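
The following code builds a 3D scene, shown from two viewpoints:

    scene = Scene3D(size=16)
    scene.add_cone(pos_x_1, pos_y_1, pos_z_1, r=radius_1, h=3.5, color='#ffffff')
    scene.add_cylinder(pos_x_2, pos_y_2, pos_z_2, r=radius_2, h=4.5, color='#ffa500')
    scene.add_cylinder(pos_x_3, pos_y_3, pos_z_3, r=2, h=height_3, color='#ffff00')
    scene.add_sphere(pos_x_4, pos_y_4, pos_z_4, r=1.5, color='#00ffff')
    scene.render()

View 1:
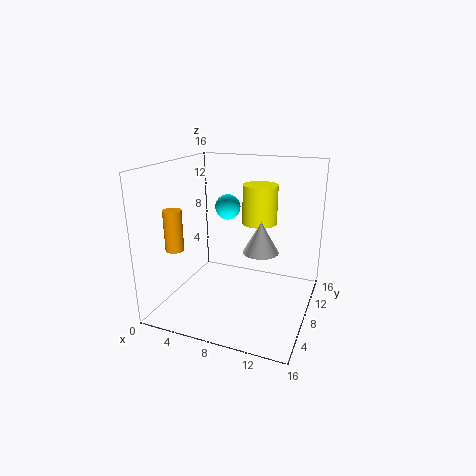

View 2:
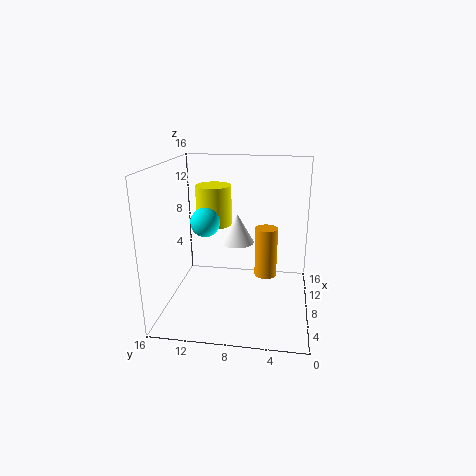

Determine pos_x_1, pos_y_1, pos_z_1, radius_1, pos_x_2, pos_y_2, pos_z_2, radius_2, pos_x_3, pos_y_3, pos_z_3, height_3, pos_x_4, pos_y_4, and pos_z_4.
pos_x_1 = 10.5, pos_y_1 = 8.5, pos_z_1 = 6.5, radius_1 = 2, pos_x_2 = 2, pos_y_2 = 4.5, pos_z_2 = 7, radius_2 = 1, pos_x_3 = 9.5, pos_y_3 = 11, pos_z_3 = 9, height_3 = 4.5, pos_x_4 = 5.5, pos_y_4 = 11, pos_z_4 = 10.5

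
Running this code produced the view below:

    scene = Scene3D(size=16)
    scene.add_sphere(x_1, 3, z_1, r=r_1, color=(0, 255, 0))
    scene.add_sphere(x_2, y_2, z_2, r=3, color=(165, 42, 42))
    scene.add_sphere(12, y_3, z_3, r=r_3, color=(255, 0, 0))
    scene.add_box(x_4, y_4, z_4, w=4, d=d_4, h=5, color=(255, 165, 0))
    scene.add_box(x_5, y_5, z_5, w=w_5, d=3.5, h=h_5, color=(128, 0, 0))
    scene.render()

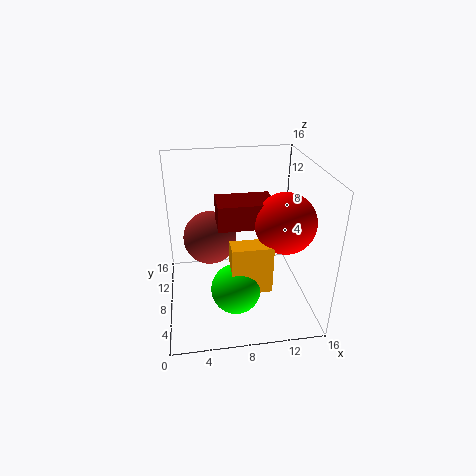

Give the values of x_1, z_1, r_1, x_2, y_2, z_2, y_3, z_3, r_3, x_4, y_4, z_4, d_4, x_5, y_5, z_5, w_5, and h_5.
x_1 = 7
z_1 = 5
r_1 = 2.5
x_2 = 5
y_2 = 9.5
z_2 = 7.5
y_3 = 4
z_3 = 11.5
r_3 = 3
x_4 = 6.5
y_4 = 2
z_4 = 5
d_4 = 2
x_5 = 5.5
y_5 = 4
z_5 = 11
w_5 = 5.5
h_5 = 2.5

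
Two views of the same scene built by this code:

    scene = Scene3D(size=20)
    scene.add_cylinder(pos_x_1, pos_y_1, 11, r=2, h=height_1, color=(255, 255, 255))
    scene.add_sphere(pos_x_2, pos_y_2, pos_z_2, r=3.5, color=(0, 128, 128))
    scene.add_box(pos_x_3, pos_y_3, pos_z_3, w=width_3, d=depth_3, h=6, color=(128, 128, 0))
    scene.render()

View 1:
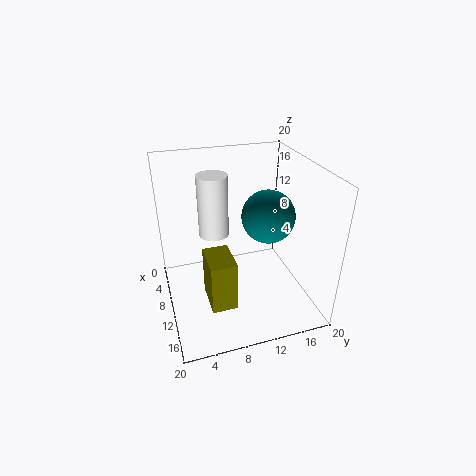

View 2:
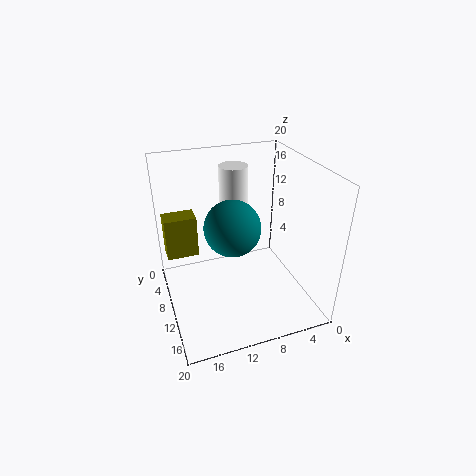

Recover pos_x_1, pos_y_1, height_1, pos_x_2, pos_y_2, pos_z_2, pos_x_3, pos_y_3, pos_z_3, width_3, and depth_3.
pos_x_1 = 9.5, pos_y_1 = 6.75, height_1 = 8.25, pos_x_2 = 12, pos_y_2 = 13.5, pos_z_2 = 13.75, pos_x_3 = 15, pos_y_3 = 4, pos_z_3 = 6.5, width_3 = 4.5, depth_3 = 3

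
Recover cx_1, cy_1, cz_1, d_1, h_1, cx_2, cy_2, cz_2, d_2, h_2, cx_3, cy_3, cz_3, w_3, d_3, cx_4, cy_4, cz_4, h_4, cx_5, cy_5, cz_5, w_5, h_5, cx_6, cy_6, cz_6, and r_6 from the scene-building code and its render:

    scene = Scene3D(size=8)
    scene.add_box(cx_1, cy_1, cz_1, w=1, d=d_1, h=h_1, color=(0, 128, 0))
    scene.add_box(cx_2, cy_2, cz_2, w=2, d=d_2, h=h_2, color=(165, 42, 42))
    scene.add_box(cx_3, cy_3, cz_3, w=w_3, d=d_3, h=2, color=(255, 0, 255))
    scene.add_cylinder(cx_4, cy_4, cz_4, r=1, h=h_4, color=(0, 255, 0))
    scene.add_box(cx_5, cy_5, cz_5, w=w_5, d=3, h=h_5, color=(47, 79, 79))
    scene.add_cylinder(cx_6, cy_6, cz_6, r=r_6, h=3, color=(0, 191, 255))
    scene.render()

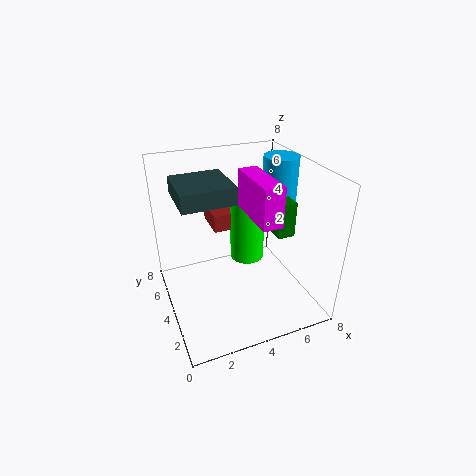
cx_1 = 6, cy_1 = 3, cz_1 = 4, d_1 = 2, h_1 = 2, cx_2 = 3, cy_2 = 5, cz_2 = 4, d_2 = 2, h_2 = 1, cx_3 = 4, cy_3 = 1, cz_3 = 6, w_3 = 1, d_3 = 3, cx_4 = 5, cy_4 = 5, cz_4 = 2, h_4 = 4, cx_5 = 1, cy_5 = 4, cz_5 = 6, w_5 = 3, h_5 = 1, cx_6 = 7, cy_6 = 5, cz_6 = 5, r_6 = 1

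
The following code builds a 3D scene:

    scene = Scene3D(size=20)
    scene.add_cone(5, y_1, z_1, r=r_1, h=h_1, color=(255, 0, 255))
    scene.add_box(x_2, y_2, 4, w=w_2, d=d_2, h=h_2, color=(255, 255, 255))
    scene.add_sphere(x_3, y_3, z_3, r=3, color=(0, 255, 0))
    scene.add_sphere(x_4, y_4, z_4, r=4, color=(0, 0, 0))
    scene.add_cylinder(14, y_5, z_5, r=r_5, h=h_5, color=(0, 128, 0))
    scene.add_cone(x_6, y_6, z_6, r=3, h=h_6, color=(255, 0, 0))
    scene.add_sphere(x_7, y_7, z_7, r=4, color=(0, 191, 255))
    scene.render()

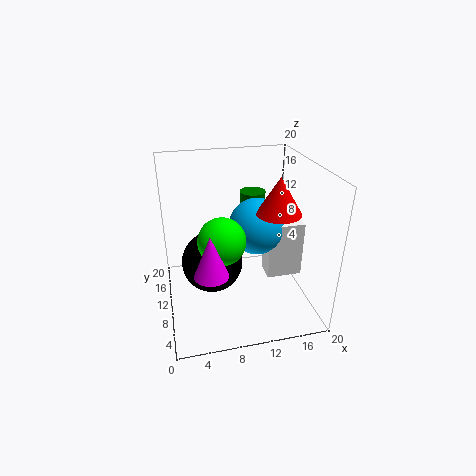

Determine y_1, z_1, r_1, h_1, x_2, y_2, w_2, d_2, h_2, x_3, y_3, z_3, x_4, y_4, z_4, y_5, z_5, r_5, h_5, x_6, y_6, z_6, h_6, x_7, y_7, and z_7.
y_1 = 2, z_1 = 10, r_1 = 2, h_1 = 5, x_2 = 14, y_2 = 8, w_2 = 5, d_2 = 3, h_2 = 8, x_3 = 7, y_3 = 6, z_3 = 12, x_4 = 6, y_4 = 8, z_4 = 8, y_5 = 17, z_5 = 11, r_5 = 2, h_5 = 3, x_6 = 15, y_6 = 8, z_6 = 14, h_6 = 5, x_7 = 13, y_7 = 11, z_7 = 11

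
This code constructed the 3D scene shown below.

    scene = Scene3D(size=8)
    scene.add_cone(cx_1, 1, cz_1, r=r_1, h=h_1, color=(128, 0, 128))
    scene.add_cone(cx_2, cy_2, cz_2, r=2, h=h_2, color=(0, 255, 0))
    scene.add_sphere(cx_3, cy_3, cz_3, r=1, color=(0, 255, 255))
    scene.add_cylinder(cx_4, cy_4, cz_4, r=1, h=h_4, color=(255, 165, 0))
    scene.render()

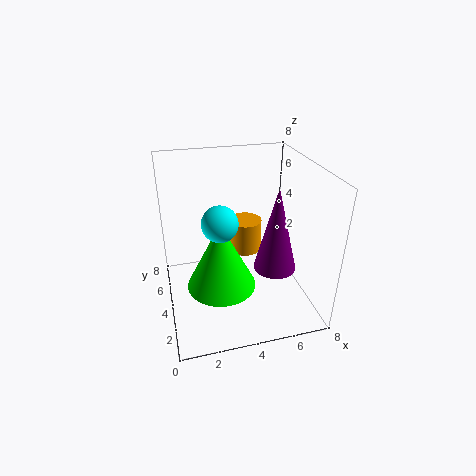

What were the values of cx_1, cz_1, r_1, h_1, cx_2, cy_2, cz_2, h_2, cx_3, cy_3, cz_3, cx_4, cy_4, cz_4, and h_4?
cx_1 = 5; cz_1 = 4; r_1 = 1; h_1 = 4; cx_2 = 3; cy_2 = 4; cz_2 = 1; h_2 = 4; cx_3 = 3; cy_3 = 4; cz_3 = 5; cx_4 = 5; cy_4 = 6; cz_4 = 2; h_4 = 2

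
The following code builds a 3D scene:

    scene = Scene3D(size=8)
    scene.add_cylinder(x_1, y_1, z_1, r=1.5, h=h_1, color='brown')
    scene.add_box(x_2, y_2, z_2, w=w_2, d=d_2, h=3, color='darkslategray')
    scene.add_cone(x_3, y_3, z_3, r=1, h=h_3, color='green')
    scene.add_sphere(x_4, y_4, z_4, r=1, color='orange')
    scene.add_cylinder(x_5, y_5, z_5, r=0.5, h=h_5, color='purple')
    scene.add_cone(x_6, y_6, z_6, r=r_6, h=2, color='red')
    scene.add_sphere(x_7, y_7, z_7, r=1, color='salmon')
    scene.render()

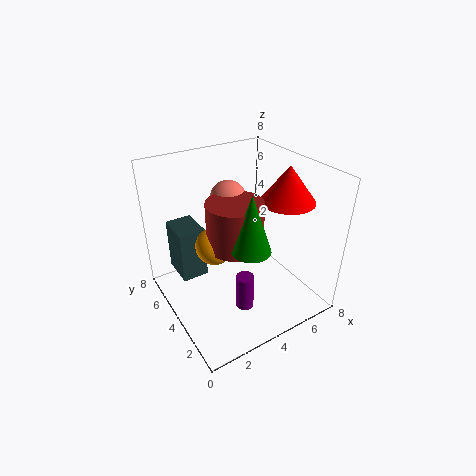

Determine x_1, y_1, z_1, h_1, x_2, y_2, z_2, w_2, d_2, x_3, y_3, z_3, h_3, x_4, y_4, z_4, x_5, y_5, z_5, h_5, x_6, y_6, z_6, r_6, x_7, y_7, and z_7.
x_1 = 3.5; y_1 = 3.5; z_1 = 4; h_1 = 2.5; x_2 = 1; y_2 = 5; z_2 = 1.5; w_2 = 1.5; d_2 = 2; x_3 = 3.5; y_3 = 2; z_3 = 4.5; h_3 = 3; x_4 = 2.5; y_4 = 4; z_4 = 4; x_5 = 3.5; y_5 = 2.5; z_5 = 0.5; h_5 = 2; x_6 = 6.5; y_6 = 3; z_6 = 6; r_6 = 1.5; x_7 = 4; y_7 = 5; z_7 = 6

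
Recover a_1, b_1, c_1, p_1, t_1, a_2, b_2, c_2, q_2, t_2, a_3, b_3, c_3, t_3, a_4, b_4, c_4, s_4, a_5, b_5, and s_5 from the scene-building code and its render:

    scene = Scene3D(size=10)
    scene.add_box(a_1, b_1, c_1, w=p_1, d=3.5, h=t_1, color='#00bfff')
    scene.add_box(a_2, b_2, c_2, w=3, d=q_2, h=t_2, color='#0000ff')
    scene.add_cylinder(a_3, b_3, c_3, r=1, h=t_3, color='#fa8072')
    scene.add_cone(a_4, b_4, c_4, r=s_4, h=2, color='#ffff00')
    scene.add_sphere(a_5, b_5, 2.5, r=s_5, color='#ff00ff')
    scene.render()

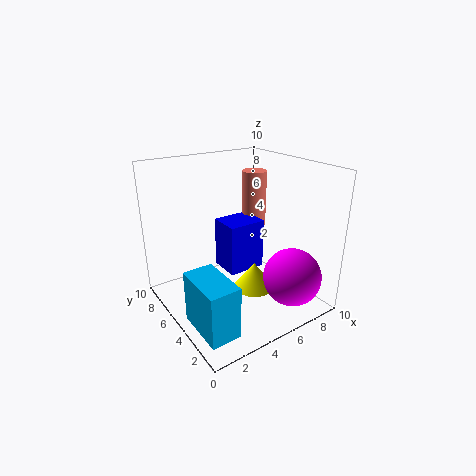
a_1 = 0.5; b_1 = 1; c_1 = 0.5; p_1 = 2; t_1 = 3.5; a_2 = 5.5; b_2 = 6.5; c_2 = 1; q_2 = 2.5; t_2 = 4; a_3 = 9; b_3 = 8.5; c_3 = 4; t_3 = 4.5; a_4 = 6.5; b_4 = 5; c_4 = 0.5; s_4 = 1.5; a_5 = 7.5; b_5 = 2; s_5 = 2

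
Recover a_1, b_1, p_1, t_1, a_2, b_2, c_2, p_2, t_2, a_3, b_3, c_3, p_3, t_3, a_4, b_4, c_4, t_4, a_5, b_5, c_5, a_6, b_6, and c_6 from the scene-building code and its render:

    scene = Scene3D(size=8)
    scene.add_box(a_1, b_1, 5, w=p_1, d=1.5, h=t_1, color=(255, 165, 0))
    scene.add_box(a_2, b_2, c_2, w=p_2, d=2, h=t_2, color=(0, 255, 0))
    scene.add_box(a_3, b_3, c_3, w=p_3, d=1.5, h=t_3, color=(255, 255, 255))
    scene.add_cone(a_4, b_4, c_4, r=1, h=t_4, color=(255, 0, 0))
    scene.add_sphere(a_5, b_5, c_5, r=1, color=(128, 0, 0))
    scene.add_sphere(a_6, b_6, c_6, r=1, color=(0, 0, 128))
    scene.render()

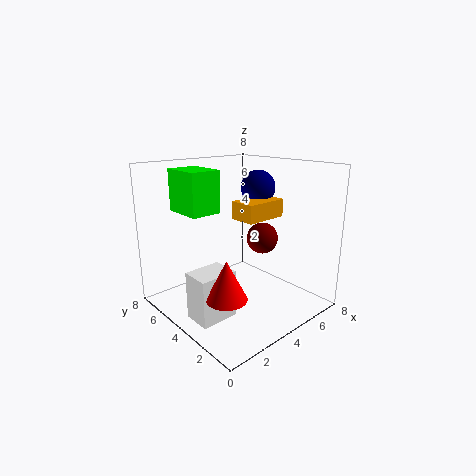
a_1 = 4
b_1 = 3
p_1 = 2.5
t_1 = 1
a_2 = 0.5
b_2 = 3
c_2 = 6
p_2 = 1.5
t_2 = 2
a_3 = 0.5
b_3 = 2.5
c_3 = 0.5
p_3 = 2
t_3 = 2.5
a_4 = 1.5
b_4 = 2
c_4 = 2
t_4 = 2
a_5 = 7
b_5 = 5
c_5 = 3
a_6 = 6
b_6 = 4.5
c_6 = 6.5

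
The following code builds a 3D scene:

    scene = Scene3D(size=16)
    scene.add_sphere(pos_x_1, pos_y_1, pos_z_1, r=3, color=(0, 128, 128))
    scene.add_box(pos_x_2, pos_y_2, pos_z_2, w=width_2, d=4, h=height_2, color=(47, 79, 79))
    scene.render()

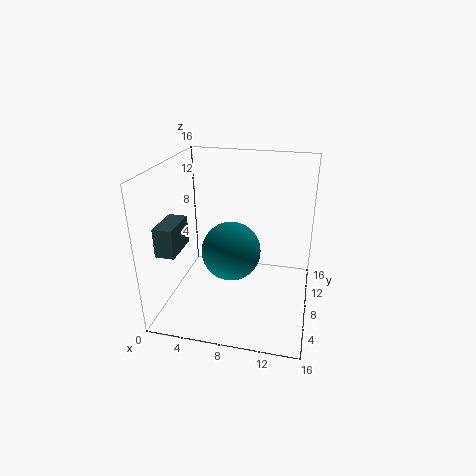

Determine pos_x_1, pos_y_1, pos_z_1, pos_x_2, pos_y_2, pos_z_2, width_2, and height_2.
pos_x_1 = 8; pos_y_1 = 5; pos_z_1 = 8; pos_x_2 = 1; pos_y_2 = 2; pos_z_2 = 8; width_2 = 2; height_2 = 3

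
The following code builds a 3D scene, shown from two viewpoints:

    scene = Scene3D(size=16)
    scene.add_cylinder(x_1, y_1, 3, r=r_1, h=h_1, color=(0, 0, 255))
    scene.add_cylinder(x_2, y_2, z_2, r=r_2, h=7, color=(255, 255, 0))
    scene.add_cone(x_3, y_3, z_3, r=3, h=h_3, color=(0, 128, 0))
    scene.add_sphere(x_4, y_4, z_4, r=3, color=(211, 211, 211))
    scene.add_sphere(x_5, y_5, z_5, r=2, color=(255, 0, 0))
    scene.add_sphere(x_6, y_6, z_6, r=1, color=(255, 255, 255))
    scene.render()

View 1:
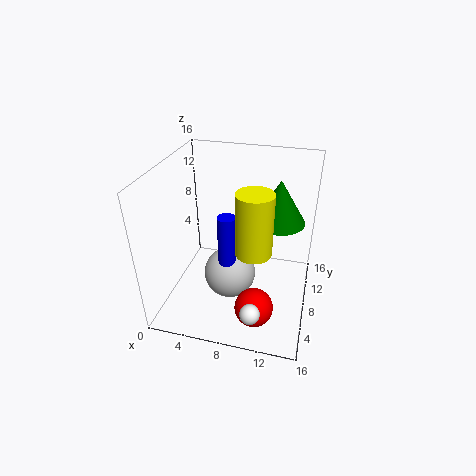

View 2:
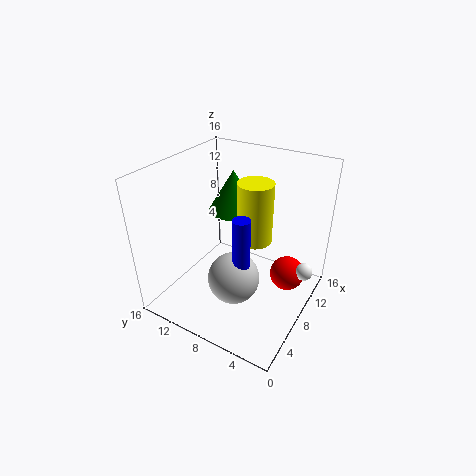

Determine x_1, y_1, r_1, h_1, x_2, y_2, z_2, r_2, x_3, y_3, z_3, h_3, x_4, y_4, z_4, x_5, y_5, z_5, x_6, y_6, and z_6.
x_1 = 7, y_1 = 7, r_1 = 1, h_1 = 8, x_2 = 10, y_2 = 7, z_2 = 7, r_2 = 2, x_3 = 12, y_3 = 11, z_3 = 9, h_3 = 5, x_4 = 7, y_4 = 8, z_4 = 3, x_5 = 11, y_5 = 3, z_5 = 3, x_6 = 11, y_6 = 1, z_6 = 4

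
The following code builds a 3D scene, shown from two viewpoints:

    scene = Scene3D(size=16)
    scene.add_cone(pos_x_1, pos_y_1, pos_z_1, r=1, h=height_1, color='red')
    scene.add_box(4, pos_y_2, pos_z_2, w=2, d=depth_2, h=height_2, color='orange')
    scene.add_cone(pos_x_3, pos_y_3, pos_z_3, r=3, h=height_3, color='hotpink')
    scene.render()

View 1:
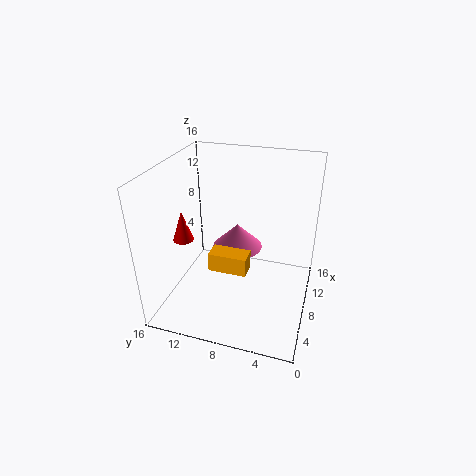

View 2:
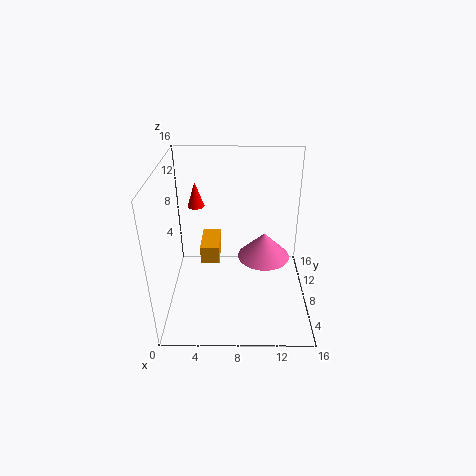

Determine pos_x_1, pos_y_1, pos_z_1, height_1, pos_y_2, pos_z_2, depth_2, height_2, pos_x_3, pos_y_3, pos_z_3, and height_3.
pos_x_1 = 3; pos_y_1 = 12; pos_z_1 = 10; height_1 = 3; pos_y_2 = 6; pos_z_2 = 6; depth_2 = 4; height_2 = 2; pos_x_3 = 11; pos_y_3 = 9; pos_z_3 = 5; height_3 = 3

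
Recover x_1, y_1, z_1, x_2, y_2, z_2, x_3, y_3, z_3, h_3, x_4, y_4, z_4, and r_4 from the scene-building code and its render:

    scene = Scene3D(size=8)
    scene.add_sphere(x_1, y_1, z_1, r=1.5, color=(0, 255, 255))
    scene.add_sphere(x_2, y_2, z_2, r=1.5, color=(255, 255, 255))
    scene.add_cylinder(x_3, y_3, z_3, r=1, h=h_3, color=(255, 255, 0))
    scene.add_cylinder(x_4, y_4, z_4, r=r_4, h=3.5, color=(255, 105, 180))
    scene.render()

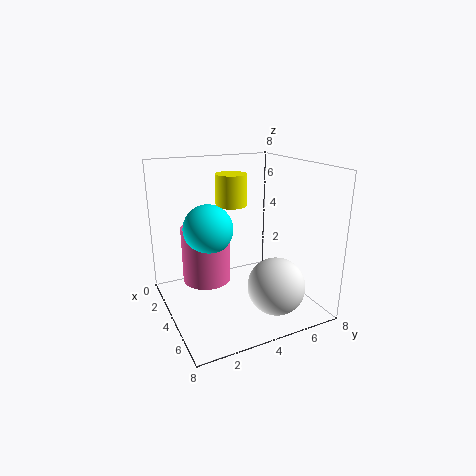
x_1 = 2, y_1 = 3, z_1 = 4, x_2 = 6.5, y_2 = 5, z_2 = 2, x_3 = 1, y_3 = 5, z_3 = 5, h_3 = 2, x_4 = 1.5, y_4 = 3, z_4 = 0.5, r_4 = 1.5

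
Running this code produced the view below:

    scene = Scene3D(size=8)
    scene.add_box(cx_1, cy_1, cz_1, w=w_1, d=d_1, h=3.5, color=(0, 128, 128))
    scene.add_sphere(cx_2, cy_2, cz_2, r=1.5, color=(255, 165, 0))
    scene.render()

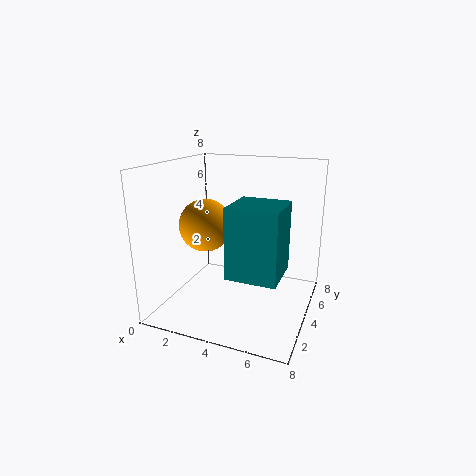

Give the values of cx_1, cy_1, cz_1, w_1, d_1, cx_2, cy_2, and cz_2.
cx_1 = 4.5; cy_1 = 1; cz_1 = 3; w_1 = 2.5; d_1 = 2.5; cx_2 = 2; cy_2 = 4; cz_2 = 4.5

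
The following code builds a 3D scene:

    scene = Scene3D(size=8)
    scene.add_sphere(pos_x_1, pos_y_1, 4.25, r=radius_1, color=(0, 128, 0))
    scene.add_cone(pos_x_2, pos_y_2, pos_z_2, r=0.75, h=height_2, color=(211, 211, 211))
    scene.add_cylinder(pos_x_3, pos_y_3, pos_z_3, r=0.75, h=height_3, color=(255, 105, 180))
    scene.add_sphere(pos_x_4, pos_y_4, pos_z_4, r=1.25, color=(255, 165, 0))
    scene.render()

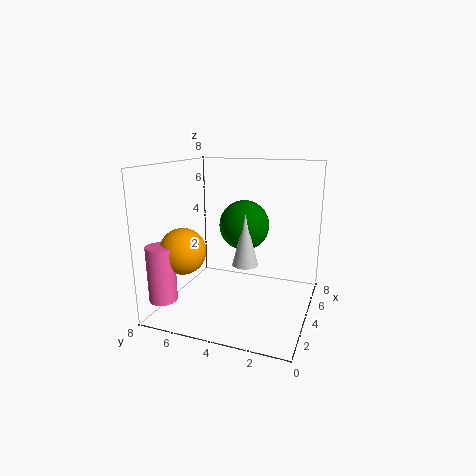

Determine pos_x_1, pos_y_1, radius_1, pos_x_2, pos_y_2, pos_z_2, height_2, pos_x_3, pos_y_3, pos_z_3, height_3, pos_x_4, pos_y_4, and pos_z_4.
pos_x_1 = 5.75
pos_y_1 = 4.25
radius_1 = 1.5
pos_x_2 = 4.5
pos_y_2 = 3.75
pos_z_2 = 2.25
height_2 = 3
pos_x_3 = 1.25
pos_y_3 = 7.25
pos_z_3 = 1
height_3 = 3
pos_x_4 = 2.25
pos_y_4 = 6.5
pos_z_4 = 3.5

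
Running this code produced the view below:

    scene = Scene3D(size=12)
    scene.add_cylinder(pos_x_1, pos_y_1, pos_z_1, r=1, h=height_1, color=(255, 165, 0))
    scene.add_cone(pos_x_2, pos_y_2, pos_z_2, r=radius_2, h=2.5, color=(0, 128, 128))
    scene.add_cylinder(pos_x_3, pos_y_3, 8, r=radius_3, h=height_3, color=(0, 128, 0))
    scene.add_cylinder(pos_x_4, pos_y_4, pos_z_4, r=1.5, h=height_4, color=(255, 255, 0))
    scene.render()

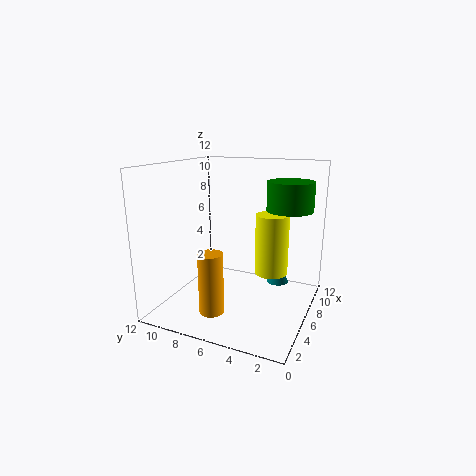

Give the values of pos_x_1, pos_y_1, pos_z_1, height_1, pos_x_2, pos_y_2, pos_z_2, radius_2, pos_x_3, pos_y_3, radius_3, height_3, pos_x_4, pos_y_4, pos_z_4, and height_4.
pos_x_1 = 3; pos_y_1 = 7; pos_z_1 = 0.5; height_1 = 5; pos_x_2 = 9.5; pos_y_2 = 3.5; pos_z_2 = 1; radius_2 = 1; pos_x_3 = 9; pos_y_3 = 2.5; radius_3 = 2; height_3 = 2.5; pos_x_4 = 9; pos_y_4 = 4; pos_z_4 = 2; height_4 = 5.5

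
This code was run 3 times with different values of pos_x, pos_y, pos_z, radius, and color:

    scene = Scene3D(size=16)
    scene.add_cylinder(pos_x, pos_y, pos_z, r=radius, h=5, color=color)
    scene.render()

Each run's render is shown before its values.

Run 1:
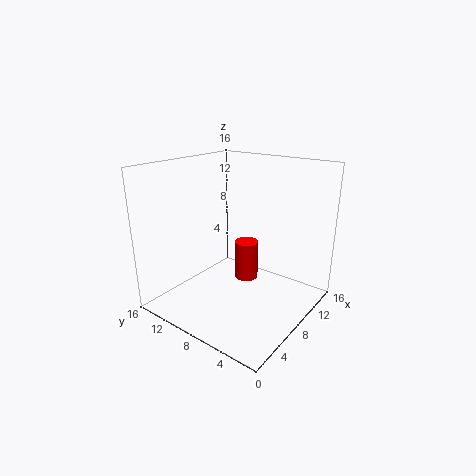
pos_x = 12.5
pos_y = 10
pos_z = 0.5
radius = 1.5
color = 'red'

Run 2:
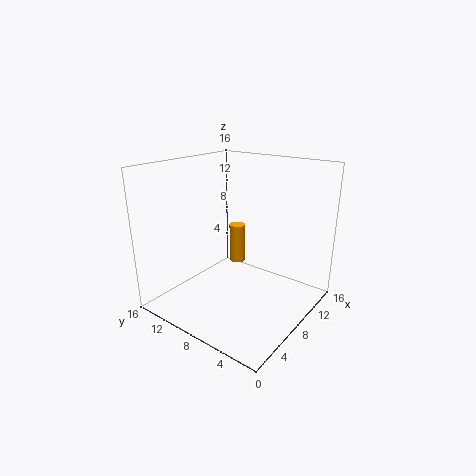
pos_x = 12.5
pos_y = 11.5
pos_z = 2.5
radius = 1
color = 'orange'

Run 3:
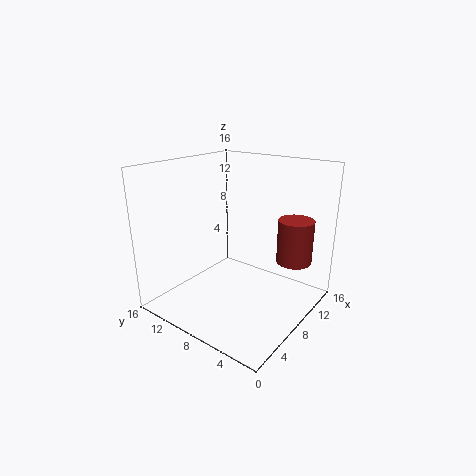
pos_x = 12
pos_y = 3
pos_z = 5
radius = 2
color = 'brown'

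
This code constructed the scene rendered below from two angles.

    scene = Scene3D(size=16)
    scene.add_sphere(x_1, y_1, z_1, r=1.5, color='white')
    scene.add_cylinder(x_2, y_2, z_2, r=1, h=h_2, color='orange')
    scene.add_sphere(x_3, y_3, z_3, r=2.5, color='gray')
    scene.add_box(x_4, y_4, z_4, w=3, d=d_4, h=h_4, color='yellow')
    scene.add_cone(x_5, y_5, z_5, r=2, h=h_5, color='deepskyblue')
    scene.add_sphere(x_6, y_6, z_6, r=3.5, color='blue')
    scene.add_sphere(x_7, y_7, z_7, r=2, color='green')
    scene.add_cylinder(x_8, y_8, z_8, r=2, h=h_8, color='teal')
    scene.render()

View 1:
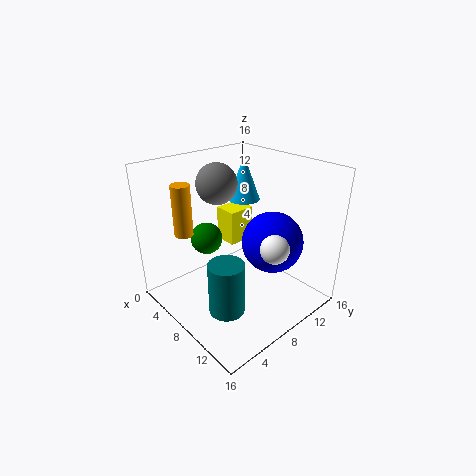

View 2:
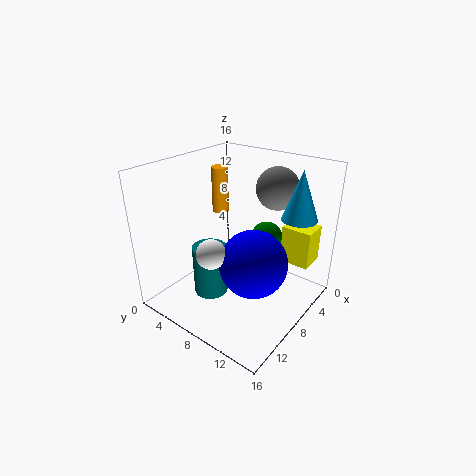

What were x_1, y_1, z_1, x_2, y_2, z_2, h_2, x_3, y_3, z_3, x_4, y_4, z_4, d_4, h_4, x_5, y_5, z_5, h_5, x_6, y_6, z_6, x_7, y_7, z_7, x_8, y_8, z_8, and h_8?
x_1 = 13; y_1 = 8.5; z_1 = 8.5; x_2 = 5; y_2 = 3; z_2 = 9; h_2 = 5.5; x_3 = 2.5; y_3 = 9.5; z_3 = 12.5; x_4 = 0.5; y_4 = 11; z_4 = 4; d_4 = 3.5; h_4 = 4.5; x_5 = 3.5; y_5 = 13; z_5 = 10; h_5 = 5.5; x_6 = 10; y_6 = 11.5; z_6 = 7; x_7 = 2; y_7 = 8; z_7 = 5.5; x_8 = 9.5; y_8 = 5; z_8 = 0.5; h_8 = 6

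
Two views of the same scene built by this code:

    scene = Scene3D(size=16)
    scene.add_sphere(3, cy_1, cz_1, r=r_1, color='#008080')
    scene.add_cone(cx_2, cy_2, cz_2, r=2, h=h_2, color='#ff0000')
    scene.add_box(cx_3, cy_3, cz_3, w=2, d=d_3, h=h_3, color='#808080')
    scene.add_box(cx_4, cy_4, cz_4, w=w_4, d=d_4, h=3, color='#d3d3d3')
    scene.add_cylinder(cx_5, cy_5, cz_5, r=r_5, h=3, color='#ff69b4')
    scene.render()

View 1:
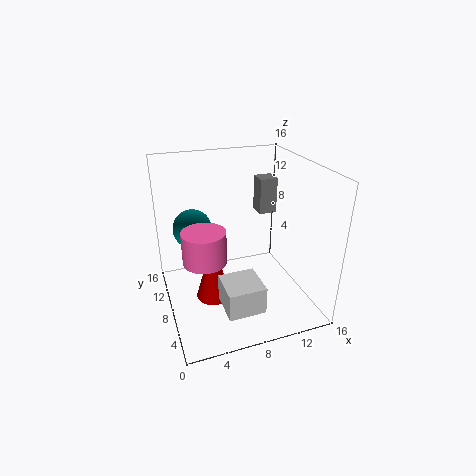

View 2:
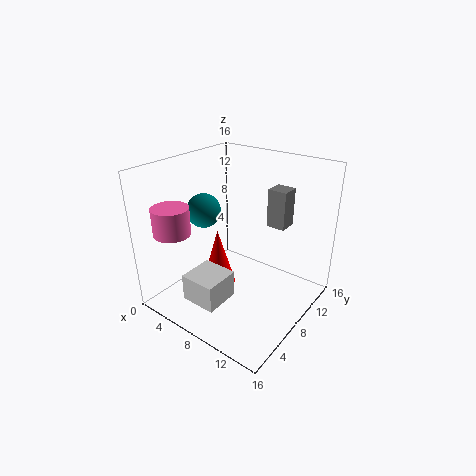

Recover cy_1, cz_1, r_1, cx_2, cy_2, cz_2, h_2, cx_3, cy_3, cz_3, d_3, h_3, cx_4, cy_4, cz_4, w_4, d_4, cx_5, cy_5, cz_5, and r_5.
cy_1 = 8, cz_1 = 10, r_1 = 2, cx_2 = 5, cy_2 = 8, cz_2 = 1, h_2 = 7, cx_3 = 11, cy_3 = 9, cz_3 = 10, d_3 = 2, h_3 = 4, cx_4 = 5, cy_4 = 2, cz_4 = 2, w_4 = 4, d_4 = 4, cx_5 = 3, cy_5 = 3, cz_5 = 9, r_5 = 2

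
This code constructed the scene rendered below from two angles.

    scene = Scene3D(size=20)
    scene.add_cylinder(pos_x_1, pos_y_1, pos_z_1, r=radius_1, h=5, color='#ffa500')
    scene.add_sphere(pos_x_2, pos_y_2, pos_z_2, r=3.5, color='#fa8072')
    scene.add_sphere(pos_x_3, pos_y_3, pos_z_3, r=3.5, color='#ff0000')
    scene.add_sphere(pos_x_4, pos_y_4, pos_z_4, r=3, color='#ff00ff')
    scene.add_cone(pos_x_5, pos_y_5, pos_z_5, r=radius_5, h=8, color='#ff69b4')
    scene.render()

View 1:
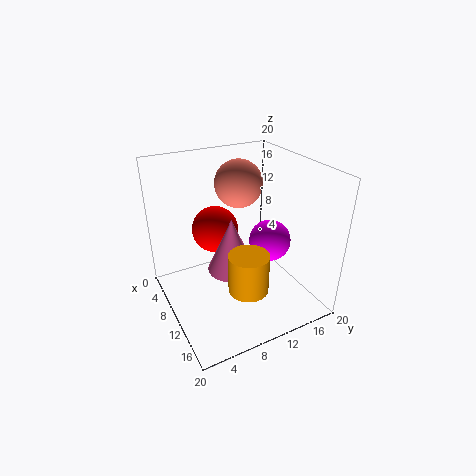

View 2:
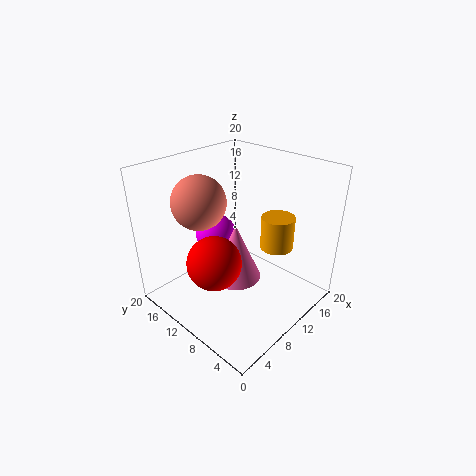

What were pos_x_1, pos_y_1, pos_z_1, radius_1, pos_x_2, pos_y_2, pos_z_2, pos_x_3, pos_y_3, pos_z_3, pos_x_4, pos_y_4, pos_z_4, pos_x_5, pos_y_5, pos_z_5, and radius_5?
pos_x_1 = 16.5, pos_y_1 = 8, pos_z_1 = 6.5, radius_1 = 2.5, pos_x_2 = 5.5, pos_y_2 = 12.5, pos_z_2 = 16, pos_x_3 = 4.5, pos_y_3 = 9, pos_z_3 = 9, pos_x_4 = 10.5, pos_y_4 = 15, pos_z_4 = 8.5, pos_x_5 = 9, pos_y_5 = 9.5, pos_z_5 = 4.5, radius_5 = 3.5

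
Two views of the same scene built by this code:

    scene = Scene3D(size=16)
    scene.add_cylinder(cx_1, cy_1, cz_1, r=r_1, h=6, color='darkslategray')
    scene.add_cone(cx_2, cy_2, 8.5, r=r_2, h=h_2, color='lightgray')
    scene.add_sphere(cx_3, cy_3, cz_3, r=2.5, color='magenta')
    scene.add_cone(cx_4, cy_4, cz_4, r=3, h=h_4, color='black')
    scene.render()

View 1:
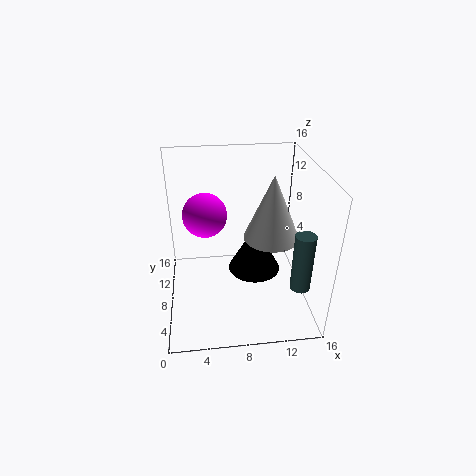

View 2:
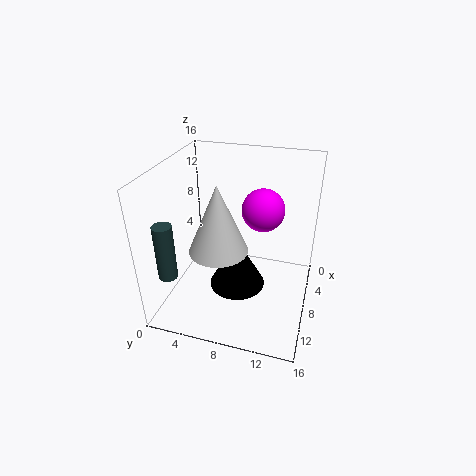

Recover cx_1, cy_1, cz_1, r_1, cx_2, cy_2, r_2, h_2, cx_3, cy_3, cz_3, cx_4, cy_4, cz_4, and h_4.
cx_1 = 13.5; cy_1 = 2; cz_1 = 5.5; r_1 = 1; cx_2 = 11.5; cy_2 = 7; r_2 = 3; h_2 = 7; cx_3 = 4.5; cy_3 = 10; cz_3 = 10; cx_4 = 10; cy_4 = 8.5; cz_4 = 3.5; h_4 = 5.5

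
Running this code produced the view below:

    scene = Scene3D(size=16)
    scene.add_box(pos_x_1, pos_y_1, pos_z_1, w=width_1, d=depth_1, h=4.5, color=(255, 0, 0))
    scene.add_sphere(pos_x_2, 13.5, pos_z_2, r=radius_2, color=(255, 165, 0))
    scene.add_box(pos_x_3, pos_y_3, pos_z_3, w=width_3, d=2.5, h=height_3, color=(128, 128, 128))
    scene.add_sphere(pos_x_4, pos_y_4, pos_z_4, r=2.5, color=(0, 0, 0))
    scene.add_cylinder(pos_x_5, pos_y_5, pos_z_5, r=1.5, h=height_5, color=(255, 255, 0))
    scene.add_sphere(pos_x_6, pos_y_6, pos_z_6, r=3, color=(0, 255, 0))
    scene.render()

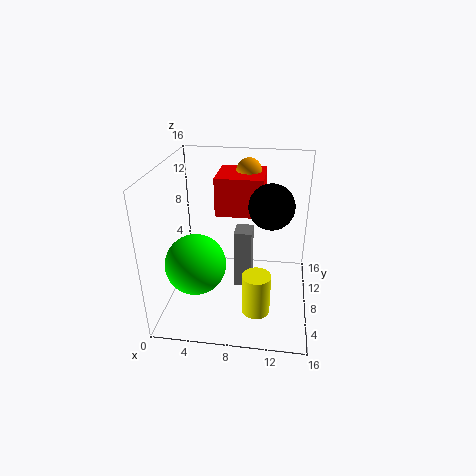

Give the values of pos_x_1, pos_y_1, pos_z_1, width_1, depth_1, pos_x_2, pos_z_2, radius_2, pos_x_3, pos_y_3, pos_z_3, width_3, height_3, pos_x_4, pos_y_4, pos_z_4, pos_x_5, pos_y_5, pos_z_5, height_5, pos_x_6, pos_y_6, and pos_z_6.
pos_x_1 = 5; pos_y_1 = 10; pos_z_1 = 9.5; width_1 = 5.5; depth_1 = 5.5; pos_x_2 = 8.5; pos_z_2 = 14; radius_2 = 1.5; pos_x_3 = 7.5; pos_y_3 = 8; pos_z_3 = 1.5; width_3 = 2; height_3 = 7; pos_x_4 = 11.5; pos_y_4 = 9; pos_z_4 = 11.5; pos_x_5 = 10.5; pos_y_5 = 4; pos_z_5 = 1.5; height_5 = 4.5; pos_x_6 = 4.5; pos_y_6 = 3; pos_z_6 = 7.5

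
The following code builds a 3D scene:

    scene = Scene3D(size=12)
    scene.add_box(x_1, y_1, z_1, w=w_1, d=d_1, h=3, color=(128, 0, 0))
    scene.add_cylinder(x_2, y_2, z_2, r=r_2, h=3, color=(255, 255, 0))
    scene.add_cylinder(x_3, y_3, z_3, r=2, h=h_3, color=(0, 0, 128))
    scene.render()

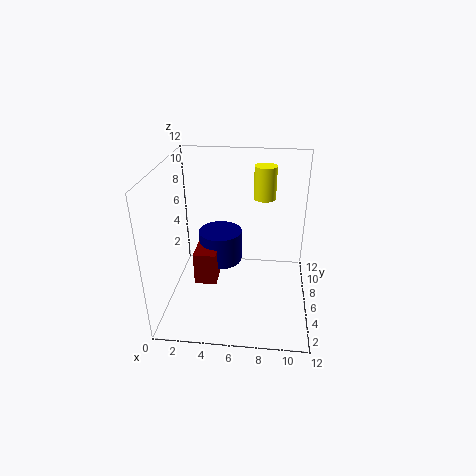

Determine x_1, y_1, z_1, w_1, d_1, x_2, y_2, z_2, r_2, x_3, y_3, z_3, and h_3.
x_1 = 2, y_1 = 6, z_1 = 1, w_1 = 2, d_1 = 3, x_2 = 8, y_2 = 10, z_2 = 8, r_2 = 1, x_3 = 4, y_3 = 9, z_3 = 2, h_3 = 3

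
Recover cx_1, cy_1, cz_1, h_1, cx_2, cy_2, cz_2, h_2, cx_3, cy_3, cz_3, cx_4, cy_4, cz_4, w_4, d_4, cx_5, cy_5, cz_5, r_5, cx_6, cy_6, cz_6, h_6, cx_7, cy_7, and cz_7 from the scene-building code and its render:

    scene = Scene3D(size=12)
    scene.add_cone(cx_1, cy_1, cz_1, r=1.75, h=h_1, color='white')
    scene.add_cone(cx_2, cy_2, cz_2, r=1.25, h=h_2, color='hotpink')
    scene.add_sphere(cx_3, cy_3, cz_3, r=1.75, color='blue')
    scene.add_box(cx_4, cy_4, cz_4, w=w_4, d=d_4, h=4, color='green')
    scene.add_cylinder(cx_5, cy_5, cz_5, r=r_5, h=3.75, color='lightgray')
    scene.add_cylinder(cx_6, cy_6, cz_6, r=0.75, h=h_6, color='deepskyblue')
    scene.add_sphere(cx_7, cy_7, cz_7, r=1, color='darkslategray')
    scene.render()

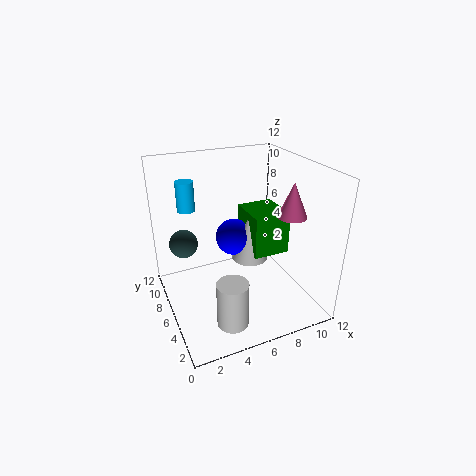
cx_1 = 8.5
cy_1 = 8.75
cz_1 = 2
h_1 = 4.75
cx_2 = 10.5
cy_2 = 5
cz_2 = 7.5
h_2 = 3
cx_3 = 7.25
cy_3 = 9.75
cz_3 = 4
cx_4 = 8.25
cy_4 = 7
cz_4 = 2.75
w_4 = 3.5
d_4 = 4
cx_5 = 4
cy_5 = 2.5
cz_5 = 0.5
r_5 = 1.25
cx_6 = 2.5
cy_6 = 8.75
cz_6 = 8
h_6 = 2.5
cx_7 = 1
cy_7 = 4.25
cz_7 = 7.5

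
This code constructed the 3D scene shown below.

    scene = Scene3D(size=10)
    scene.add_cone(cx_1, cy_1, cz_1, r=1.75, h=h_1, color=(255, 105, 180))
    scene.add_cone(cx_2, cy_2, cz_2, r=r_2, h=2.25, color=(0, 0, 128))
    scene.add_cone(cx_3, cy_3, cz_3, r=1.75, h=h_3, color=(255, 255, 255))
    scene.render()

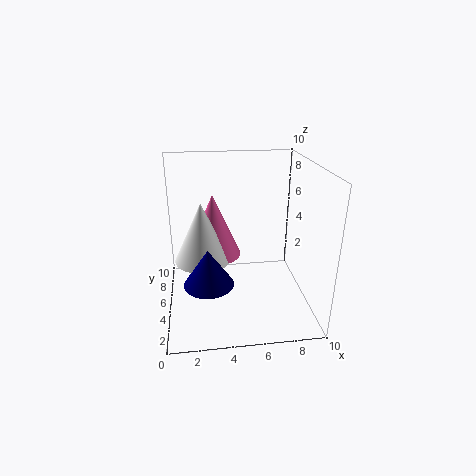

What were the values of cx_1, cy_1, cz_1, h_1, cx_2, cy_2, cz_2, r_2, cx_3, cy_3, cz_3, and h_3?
cx_1 = 3.25, cy_1 = 4, cz_1 = 4.5, h_1 = 4, cx_2 = 2.75, cy_2 = 1.5, cz_2 = 3.75, r_2 = 1.5, cx_3 = 2.5, cy_3 = 3.25, cz_3 = 4.5, h_3 = 3.75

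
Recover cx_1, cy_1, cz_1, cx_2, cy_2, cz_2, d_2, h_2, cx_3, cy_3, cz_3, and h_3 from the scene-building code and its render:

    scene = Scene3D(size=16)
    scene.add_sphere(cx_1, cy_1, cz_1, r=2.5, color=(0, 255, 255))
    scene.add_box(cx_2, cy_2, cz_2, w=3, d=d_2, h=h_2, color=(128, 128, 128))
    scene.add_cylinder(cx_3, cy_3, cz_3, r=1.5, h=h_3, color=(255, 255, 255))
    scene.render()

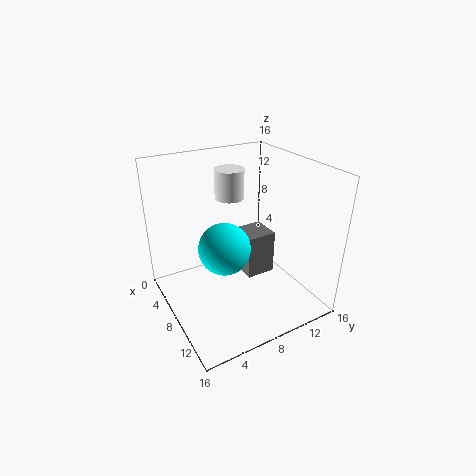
cx_1 = 11.5; cy_1 = 4.5; cz_1 = 9.5; cx_2 = 9; cy_2 = 7; cz_2 = 5.5; d_2 = 3; h_2 = 4.5; cx_3 = 8; cy_3 = 7; cz_3 = 13; h_3 = 3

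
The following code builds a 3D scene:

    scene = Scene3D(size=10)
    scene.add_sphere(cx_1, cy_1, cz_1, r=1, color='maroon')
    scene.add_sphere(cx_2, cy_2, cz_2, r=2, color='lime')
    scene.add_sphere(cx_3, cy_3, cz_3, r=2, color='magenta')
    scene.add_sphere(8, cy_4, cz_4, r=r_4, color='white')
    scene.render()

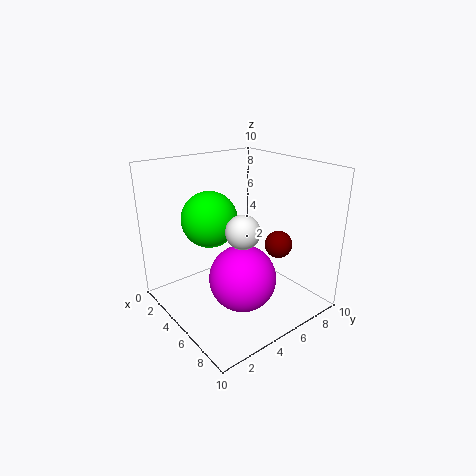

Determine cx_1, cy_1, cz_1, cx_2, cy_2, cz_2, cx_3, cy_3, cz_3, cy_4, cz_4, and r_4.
cx_1 = 6, cy_1 = 8, cz_1 = 4, cx_2 = 3, cy_2 = 4, cz_2 = 6, cx_3 = 8, cy_3 = 3, cz_3 = 4, cy_4 = 3, cz_4 = 7, r_4 = 1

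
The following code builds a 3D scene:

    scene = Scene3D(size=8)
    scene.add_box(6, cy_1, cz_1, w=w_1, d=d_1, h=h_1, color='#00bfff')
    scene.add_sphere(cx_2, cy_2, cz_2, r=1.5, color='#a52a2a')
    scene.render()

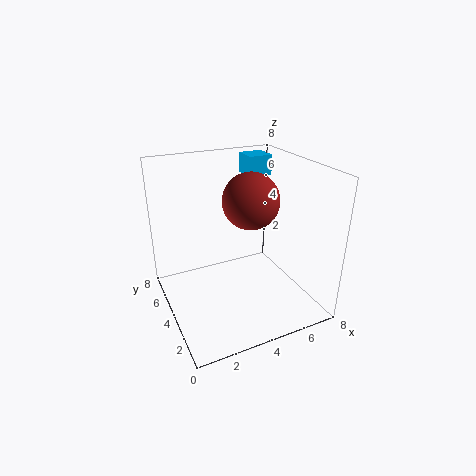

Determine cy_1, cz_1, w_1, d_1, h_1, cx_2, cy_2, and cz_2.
cy_1 = 6.5; cz_1 = 6.5; w_1 = 1.5; d_1 = 1.5; h_1 = 1.25; cx_2 = 4.5; cy_2 = 3.5; cz_2 = 6.25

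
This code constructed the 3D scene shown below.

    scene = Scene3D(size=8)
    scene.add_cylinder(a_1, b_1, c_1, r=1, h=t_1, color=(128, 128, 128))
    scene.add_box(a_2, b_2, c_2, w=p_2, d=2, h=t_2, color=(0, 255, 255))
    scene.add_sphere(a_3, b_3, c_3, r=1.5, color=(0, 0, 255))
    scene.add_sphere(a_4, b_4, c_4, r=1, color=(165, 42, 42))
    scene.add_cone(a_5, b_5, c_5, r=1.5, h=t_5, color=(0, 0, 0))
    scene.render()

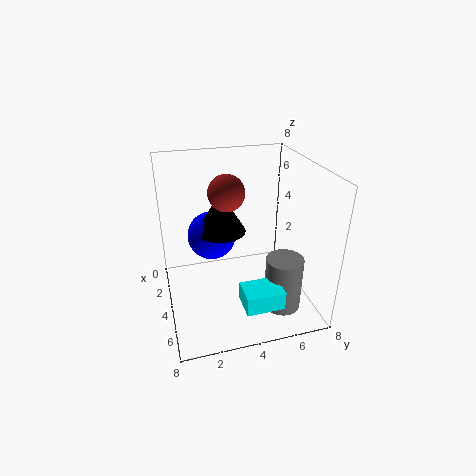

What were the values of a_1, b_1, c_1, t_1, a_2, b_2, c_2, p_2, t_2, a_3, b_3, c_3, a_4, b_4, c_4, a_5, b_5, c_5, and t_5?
a_1 = 6; b_1 = 6; c_1 = 0.5; t_1 = 3; a_2 = 6; b_2 = 3.5; c_2 = 1.5; p_2 = 1.5; t_2 = 1; a_3 = 1.5; b_3 = 3; c_3 = 3; a_4 = 3.5; b_4 = 3.5; c_4 = 6.5; a_5 = 2; b_5 = 3.5; c_5 = 3.5; t_5 = 2.5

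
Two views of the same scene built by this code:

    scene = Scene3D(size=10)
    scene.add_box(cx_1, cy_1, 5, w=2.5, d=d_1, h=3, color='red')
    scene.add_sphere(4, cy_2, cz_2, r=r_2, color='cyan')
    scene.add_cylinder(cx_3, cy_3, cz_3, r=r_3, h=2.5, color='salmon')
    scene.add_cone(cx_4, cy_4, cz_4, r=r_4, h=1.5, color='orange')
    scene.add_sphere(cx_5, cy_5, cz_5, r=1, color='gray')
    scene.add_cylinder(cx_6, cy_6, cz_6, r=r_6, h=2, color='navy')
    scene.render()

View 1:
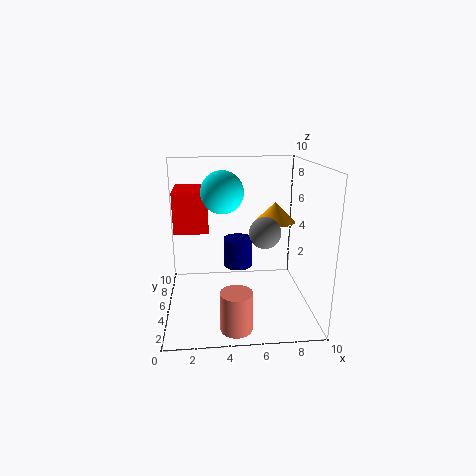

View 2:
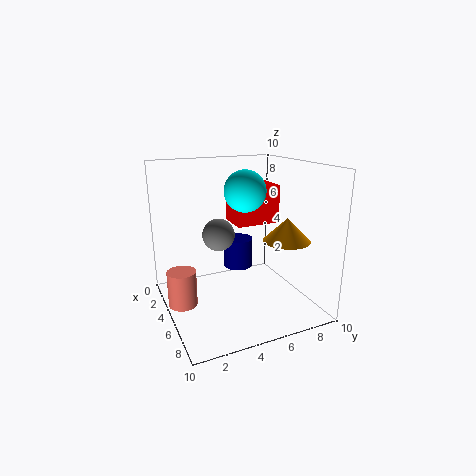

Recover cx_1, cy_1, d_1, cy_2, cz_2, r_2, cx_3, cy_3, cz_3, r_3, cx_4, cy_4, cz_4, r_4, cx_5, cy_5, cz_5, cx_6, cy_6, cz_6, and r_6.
cx_1 = 0.5, cy_1 = 6, d_1 = 3.5, cy_2 = 6, cz_2 = 8, r_2 = 1.5, cx_3 = 4.5, cy_3 = 1, cz_3 = 0.5, r_3 = 1, cx_4 = 8, cy_4 = 7, cz_4 = 5.5, r_4 = 1.5, cx_5 = 6.5, cy_5 = 3, cz_5 = 6, cx_6 = 5, cy_6 = 5, cz_6 = 3, r_6 = 1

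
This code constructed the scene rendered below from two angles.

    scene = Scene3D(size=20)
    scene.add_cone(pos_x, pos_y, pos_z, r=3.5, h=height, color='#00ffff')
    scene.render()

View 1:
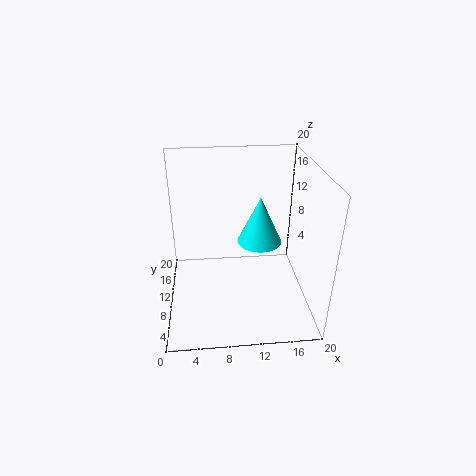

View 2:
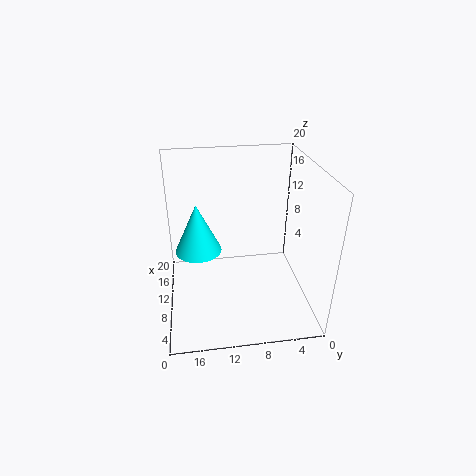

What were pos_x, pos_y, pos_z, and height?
pos_x = 14
pos_y = 15.5
pos_z = 6
height = 7.5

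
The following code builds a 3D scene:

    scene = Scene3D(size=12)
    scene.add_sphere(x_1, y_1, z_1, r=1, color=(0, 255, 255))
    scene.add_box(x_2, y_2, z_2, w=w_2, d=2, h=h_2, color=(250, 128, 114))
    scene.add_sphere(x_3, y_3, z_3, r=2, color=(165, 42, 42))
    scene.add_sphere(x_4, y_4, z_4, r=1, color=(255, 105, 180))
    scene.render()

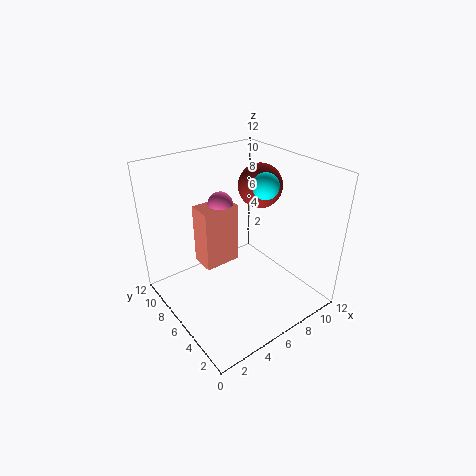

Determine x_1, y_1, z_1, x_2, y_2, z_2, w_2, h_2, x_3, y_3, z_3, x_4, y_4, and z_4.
x_1 = 7; y_1 = 4; z_1 = 11; x_2 = 3; y_2 = 6; z_2 = 4; w_2 = 3; h_2 = 5; x_3 = 10; y_3 = 8; z_3 = 9; x_4 = 5; y_4 = 7; z_4 = 9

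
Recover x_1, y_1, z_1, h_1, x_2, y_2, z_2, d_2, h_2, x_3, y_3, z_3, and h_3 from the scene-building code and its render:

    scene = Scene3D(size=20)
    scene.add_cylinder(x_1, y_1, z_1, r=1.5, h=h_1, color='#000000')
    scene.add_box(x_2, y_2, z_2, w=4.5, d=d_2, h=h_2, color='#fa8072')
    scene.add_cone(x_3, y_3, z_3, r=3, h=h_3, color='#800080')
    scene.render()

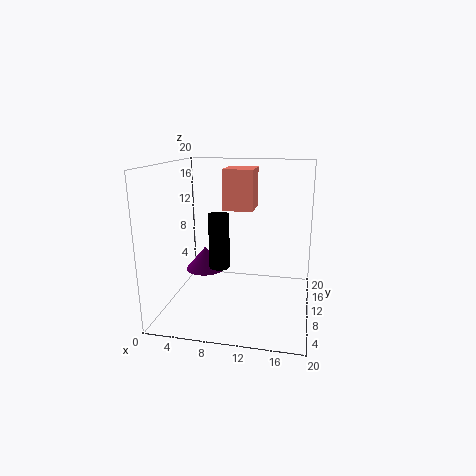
x_1 = 7, y_1 = 11, z_1 = 5, h_1 = 8, x_2 = 7, y_2 = 13, z_2 = 13, d_2 = 5, h_2 = 6, x_3 = 4, y_3 = 13.5, z_3 = 3.5, h_3 = 3.5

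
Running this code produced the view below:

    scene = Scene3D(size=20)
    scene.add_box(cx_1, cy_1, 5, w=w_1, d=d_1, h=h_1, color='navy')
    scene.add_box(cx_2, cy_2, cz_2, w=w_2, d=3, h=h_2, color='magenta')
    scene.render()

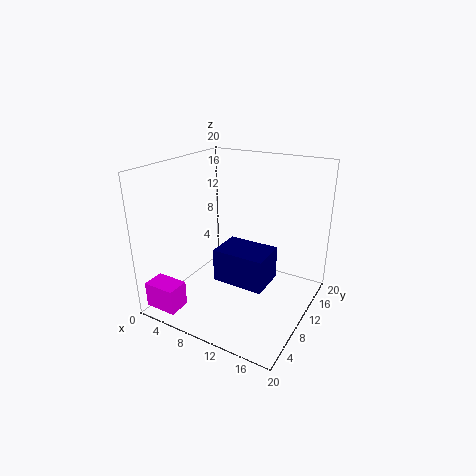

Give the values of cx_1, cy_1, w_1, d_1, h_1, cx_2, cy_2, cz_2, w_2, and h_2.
cx_1 = 8.5, cy_1 = 6, w_1 = 7, d_1 = 5, h_1 = 4.5, cx_2 = 1, cy_2 = 0.5, cz_2 = 1.5, w_2 = 4.5, h_2 = 3.5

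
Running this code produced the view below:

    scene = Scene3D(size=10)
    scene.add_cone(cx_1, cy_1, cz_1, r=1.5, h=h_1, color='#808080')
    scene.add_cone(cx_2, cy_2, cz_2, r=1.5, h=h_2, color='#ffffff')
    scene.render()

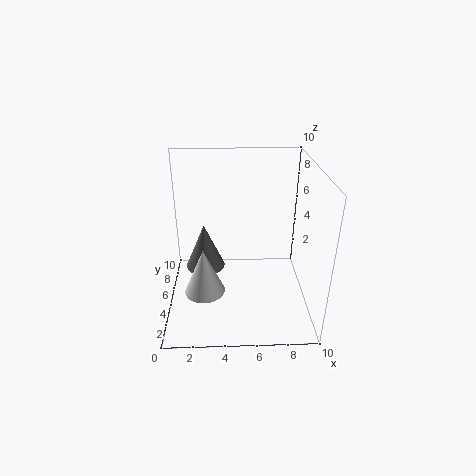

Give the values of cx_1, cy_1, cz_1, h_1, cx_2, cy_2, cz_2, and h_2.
cx_1 = 2.5
cy_1 = 7
cz_1 = 1.5
h_1 = 3.5
cx_2 = 2.5
cy_2 = 5
cz_2 = 0.5
h_2 = 3.5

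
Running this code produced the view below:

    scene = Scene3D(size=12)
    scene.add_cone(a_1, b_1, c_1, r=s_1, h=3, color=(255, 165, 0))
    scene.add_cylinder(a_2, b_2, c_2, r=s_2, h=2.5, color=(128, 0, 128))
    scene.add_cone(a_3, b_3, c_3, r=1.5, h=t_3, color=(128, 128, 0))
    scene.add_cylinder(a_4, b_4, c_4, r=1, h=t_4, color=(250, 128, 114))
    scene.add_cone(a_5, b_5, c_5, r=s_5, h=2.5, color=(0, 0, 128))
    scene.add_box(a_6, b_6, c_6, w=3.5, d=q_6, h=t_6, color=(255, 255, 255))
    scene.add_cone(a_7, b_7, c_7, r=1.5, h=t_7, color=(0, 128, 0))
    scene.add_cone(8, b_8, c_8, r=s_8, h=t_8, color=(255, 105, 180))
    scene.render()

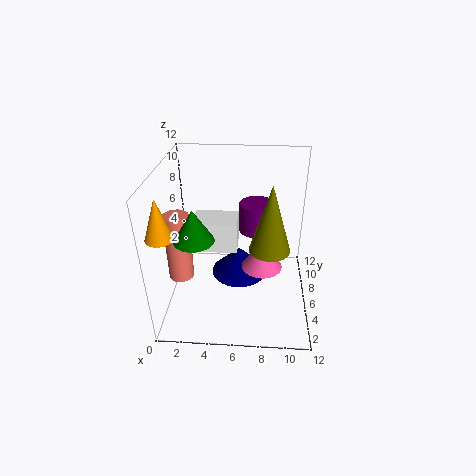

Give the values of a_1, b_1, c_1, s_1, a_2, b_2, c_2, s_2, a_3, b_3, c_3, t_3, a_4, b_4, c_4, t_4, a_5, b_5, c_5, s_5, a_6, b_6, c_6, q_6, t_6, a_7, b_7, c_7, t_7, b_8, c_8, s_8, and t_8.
a_1 = 1
b_1 = 1.5
c_1 = 8.5
s_1 = 1
a_2 = 7.5
b_2 = 7.5
c_2 = 6
s_2 = 1.5
a_3 = 8.5
b_3 = 3
c_3 = 7
t_3 = 5
a_4 = 1.5
b_4 = 4
c_4 = 3.5
t_4 = 5.5
a_5 = 6
b_5 = 7.5
c_5 = 1.5
s_5 = 2.5
a_6 = 2.5
b_6 = 4.5
c_6 = 5.5
q_6 = 2.5
t_6 = 2.5
a_7 = 3
b_7 = 3
c_7 = 7.5
t_7 = 2.5
b_8 = 3
c_8 = 5.5
s_8 = 1.5
t_8 = 2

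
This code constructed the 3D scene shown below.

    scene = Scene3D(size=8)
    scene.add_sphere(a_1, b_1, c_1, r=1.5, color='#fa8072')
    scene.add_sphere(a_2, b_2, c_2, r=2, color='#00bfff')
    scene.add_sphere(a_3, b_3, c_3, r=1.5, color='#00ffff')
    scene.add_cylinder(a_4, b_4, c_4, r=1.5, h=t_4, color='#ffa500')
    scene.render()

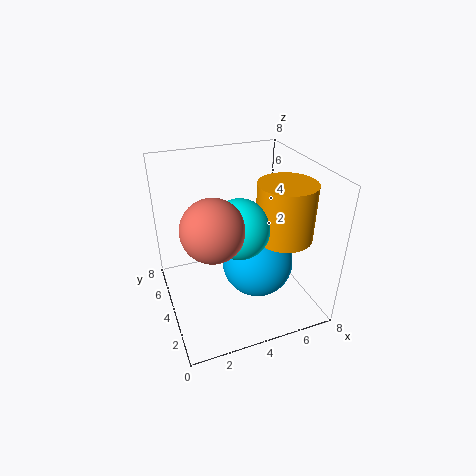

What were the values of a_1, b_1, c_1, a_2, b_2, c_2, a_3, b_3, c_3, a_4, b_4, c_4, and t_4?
a_1 = 2
b_1 = 2
c_1 = 6
a_2 = 5
b_2 = 3.5
c_2 = 2.5
a_3 = 3.5
b_3 = 2.5
c_3 = 5.5
a_4 = 6
b_4 = 2.5
c_4 = 4.5
t_4 = 3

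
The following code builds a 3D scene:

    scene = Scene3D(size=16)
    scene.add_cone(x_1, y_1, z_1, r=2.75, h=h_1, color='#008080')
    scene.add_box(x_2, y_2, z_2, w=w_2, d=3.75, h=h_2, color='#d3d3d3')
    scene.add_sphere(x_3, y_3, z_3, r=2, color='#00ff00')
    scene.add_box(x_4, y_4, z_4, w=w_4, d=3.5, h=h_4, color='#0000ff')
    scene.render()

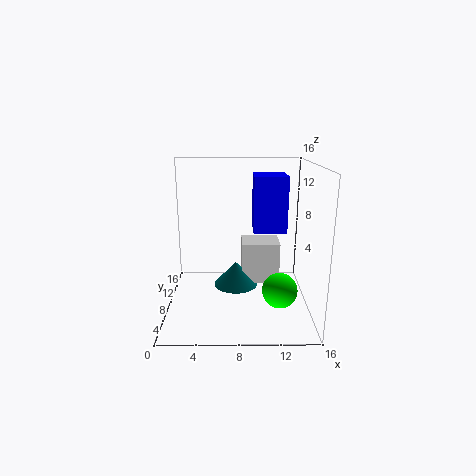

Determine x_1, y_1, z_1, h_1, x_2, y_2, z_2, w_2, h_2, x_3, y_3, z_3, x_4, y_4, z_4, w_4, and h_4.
x_1 = 7.75, y_1 = 11.75, z_1 = 0.5, h_1 = 3, x_2 = 8.5, y_2 = 11.25, z_2 = 0.75, w_2 = 4.75, h_2 = 5.25, x_3 = 12.75, y_3 = 7, z_3 = 2, x_4 = 9.5, y_4 = 4, z_4 = 9.75, w_4 = 3.25, h_4 = 5.5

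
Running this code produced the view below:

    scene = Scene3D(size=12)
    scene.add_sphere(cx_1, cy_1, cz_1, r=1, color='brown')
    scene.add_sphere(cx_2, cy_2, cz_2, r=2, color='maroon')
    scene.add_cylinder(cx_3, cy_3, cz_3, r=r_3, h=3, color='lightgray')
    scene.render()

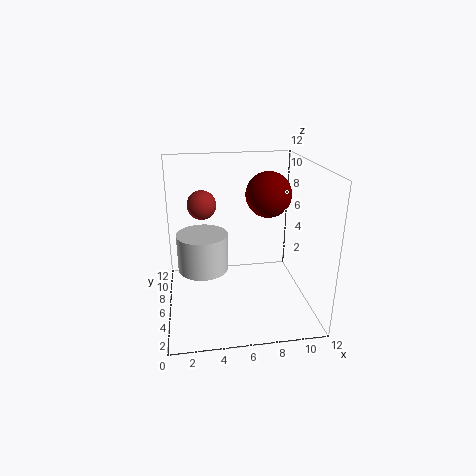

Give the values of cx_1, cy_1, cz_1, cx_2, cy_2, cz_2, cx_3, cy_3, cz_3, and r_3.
cx_1 = 3
cy_1 = 3
cz_1 = 10
cx_2 = 9
cy_2 = 8
cz_2 = 9
cx_3 = 3
cy_3 = 5
cz_3 = 4
r_3 = 2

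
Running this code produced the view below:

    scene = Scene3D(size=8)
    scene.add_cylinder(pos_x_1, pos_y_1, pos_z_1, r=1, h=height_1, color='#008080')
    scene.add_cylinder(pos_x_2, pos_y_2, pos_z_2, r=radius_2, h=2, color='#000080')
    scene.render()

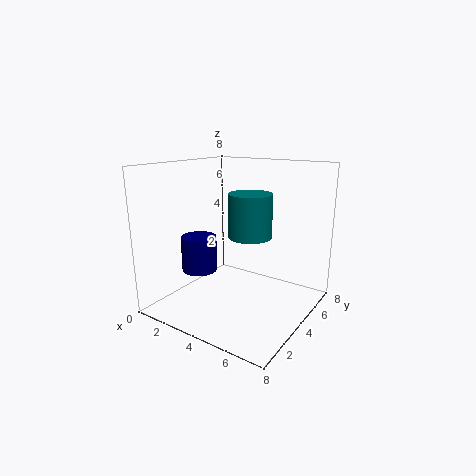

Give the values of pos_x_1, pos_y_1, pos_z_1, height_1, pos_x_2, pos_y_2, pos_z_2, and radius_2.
pos_x_1 = 6, pos_y_1 = 2, pos_z_1 = 5, height_1 = 2, pos_x_2 = 2, pos_y_2 = 3, pos_z_2 = 2, radius_2 = 1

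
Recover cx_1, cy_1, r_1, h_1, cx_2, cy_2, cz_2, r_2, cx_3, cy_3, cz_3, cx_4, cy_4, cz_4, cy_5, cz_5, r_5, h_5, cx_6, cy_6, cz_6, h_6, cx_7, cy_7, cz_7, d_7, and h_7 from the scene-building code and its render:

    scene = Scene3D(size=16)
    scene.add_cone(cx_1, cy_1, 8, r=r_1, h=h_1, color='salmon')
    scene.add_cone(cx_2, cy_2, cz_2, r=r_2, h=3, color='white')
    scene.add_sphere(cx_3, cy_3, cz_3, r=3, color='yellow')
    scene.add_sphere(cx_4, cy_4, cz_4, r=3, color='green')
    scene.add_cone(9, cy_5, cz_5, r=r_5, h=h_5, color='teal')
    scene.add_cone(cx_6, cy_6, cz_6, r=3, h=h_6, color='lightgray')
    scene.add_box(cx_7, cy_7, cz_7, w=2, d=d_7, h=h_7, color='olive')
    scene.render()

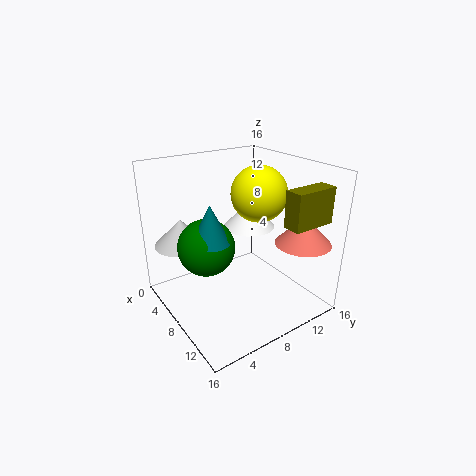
cx_1 = 13; cy_1 = 13; r_1 = 3; h_1 = 3; cx_2 = 6; cy_2 = 11; cz_2 = 8; r_2 = 3; cx_3 = 9; cy_3 = 10; cz_3 = 13; cx_4 = 8; cy_4 = 4; cz_4 = 8; cy_5 = 4; cz_5 = 9; r_5 = 2; h_5 = 4; cx_6 = 4; cy_6 = 3; cz_6 = 7; h_6 = 3; cx_7 = 12; cy_7 = 11; cz_7 = 10; d_7 = 5; h_7 = 4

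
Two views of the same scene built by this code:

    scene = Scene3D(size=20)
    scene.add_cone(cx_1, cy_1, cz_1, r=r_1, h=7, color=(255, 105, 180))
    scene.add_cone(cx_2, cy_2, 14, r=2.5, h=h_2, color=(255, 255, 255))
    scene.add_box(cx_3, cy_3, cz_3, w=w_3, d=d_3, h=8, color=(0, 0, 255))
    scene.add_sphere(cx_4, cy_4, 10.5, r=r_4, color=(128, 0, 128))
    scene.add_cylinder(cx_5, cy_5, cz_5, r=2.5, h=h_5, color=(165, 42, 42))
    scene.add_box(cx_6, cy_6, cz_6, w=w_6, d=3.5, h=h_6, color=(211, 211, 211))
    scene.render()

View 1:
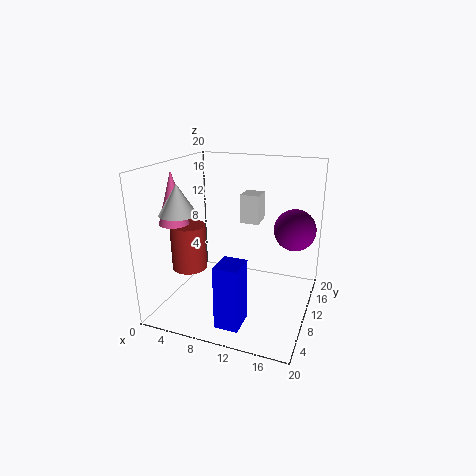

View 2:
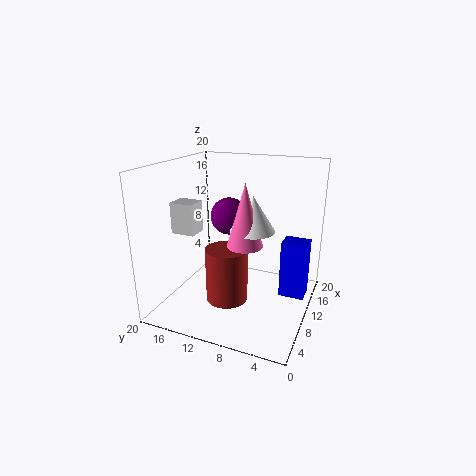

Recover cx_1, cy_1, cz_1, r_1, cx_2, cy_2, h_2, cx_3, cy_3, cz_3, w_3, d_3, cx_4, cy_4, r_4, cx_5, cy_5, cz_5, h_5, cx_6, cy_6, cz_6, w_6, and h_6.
cx_1 = 2.5
cy_1 = 6
cz_1 = 12.5
r_1 = 2
cx_2 = 3.5
cy_2 = 5.5
h_2 = 4
cx_3 = 10.5
cy_3 = 0.5
cz_3 = 2
w_3 = 3
d_3 = 3.5
cx_4 = 17
cy_4 = 14.5
r_4 = 3
cx_5 = 3
cy_5 = 8.5
cz_5 = 5
h_5 = 6.5
cx_6 = 8
cy_6 = 16
cz_6 = 10
w_6 = 3
h_6 = 4.5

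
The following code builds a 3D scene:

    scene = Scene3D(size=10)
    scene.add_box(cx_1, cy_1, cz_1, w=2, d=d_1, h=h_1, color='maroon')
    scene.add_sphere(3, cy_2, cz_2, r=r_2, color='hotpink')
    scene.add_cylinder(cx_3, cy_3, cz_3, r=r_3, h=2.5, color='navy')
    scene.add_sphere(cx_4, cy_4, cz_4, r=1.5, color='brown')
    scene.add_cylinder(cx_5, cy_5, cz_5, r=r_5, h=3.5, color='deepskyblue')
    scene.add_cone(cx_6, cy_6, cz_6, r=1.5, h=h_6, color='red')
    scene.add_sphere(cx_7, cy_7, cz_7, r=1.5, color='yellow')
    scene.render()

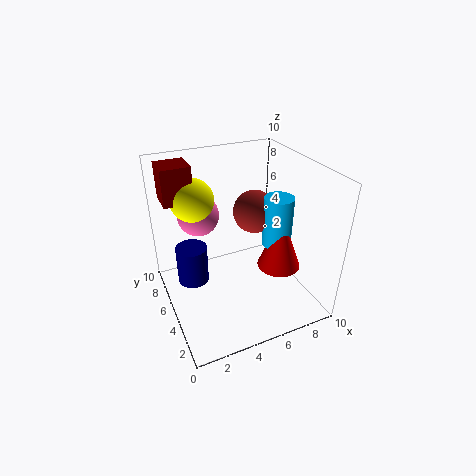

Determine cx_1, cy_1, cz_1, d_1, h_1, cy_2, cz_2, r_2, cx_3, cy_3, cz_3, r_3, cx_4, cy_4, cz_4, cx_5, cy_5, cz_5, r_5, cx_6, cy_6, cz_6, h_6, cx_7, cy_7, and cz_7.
cx_1 = 0.5; cy_1 = 6.5; cz_1 = 7.5; d_1 = 2; h_1 = 2.5; cy_2 = 7.5; cz_2 = 6; r_2 = 1.5; cx_3 = 1.5; cy_3 = 4.5; cz_3 = 3; r_3 = 1; cx_4 = 6.5; cy_4 = 5.5; cz_4 = 6.5; cx_5 = 7.5; cy_5 = 4; cz_5 = 4.5; r_5 = 1; cx_6 = 7.5; cy_6 = 3.5; cz_6 = 3; h_6 = 4; cx_7 = 2.5; cy_7 = 7; cz_7 = 7.5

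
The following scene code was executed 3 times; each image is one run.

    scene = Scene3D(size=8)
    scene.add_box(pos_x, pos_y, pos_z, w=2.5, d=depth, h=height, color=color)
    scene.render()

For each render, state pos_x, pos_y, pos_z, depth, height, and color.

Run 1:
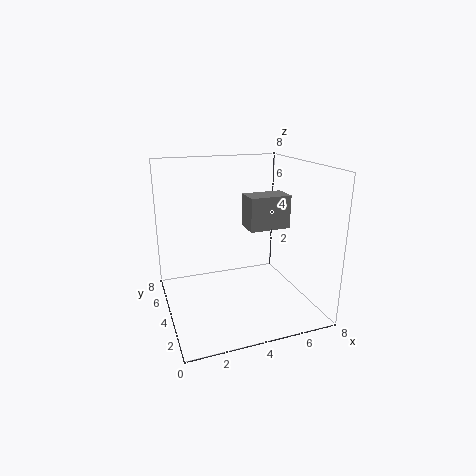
pos_x = 5; pos_y = 4.5; pos_z = 4; depth = 1.5; height = 2; color = 'gray'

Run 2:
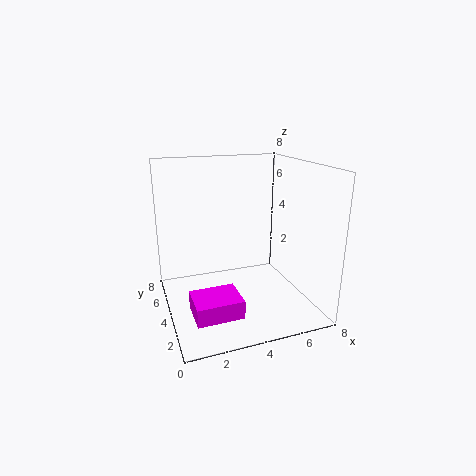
pos_x = 1; pos_y = 1.5; pos_z = 0.5; depth = 2; height = 1; color = 'magenta'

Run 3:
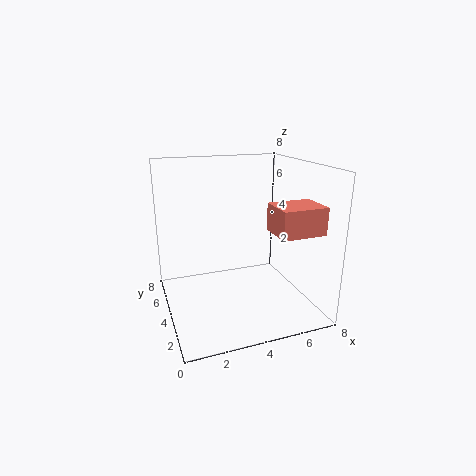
pos_x = 5.5; pos_y = 1.5; pos_z = 4.5; depth = 2; height = 1.5; color = 'salmon'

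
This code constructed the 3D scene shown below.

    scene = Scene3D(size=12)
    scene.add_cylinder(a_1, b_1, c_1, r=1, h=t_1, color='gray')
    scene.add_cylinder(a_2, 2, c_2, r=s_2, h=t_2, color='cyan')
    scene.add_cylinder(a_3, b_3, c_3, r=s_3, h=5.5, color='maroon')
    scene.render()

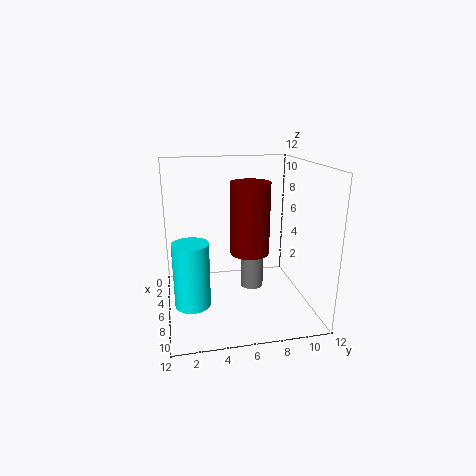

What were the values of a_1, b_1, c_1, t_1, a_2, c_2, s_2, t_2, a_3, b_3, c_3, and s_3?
a_1 = 5
b_1 = 7.5
c_1 = 1
t_1 = 4.5
a_2 = 6.5
c_2 = 0.5
s_2 = 1.5
t_2 = 5.5
a_3 = 8
b_3 = 6.5
c_3 = 5.5
s_3 = 1.5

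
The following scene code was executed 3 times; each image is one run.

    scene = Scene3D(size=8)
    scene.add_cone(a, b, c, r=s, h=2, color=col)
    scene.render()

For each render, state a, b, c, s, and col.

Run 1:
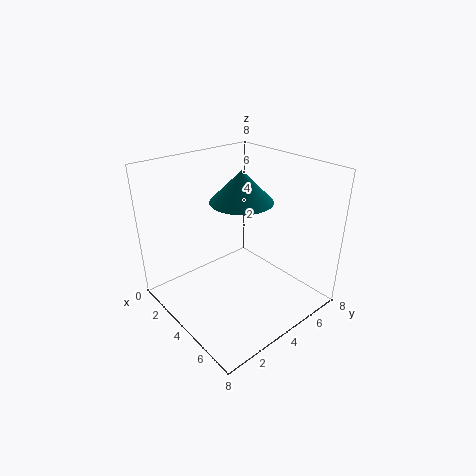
a = 2, b = 6, c = 5, s = 2, col = 'teal'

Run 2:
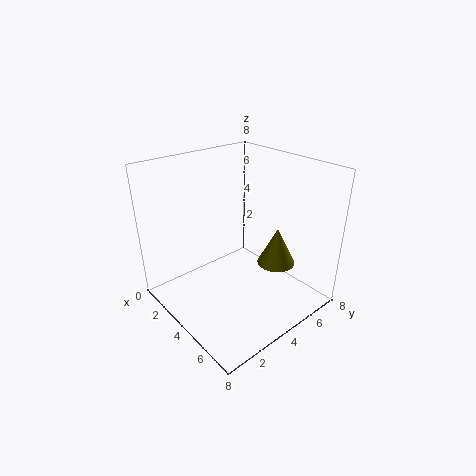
a = 6, b = 5, c = 3, s = 1, col = 'olive'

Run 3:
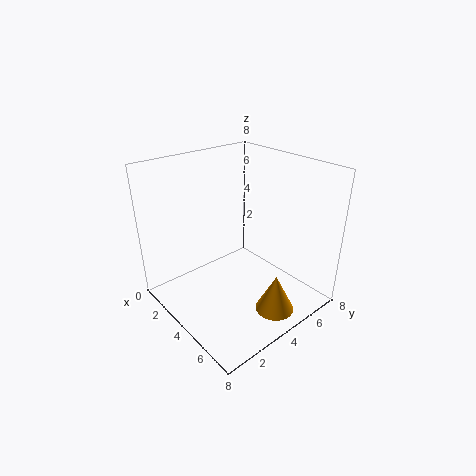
a = 7, b = 4, c = 1, s = 1, col = 'orange'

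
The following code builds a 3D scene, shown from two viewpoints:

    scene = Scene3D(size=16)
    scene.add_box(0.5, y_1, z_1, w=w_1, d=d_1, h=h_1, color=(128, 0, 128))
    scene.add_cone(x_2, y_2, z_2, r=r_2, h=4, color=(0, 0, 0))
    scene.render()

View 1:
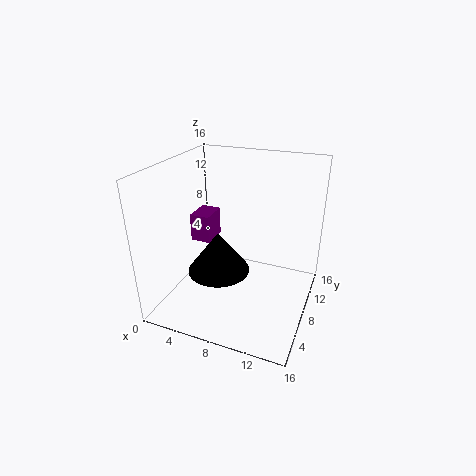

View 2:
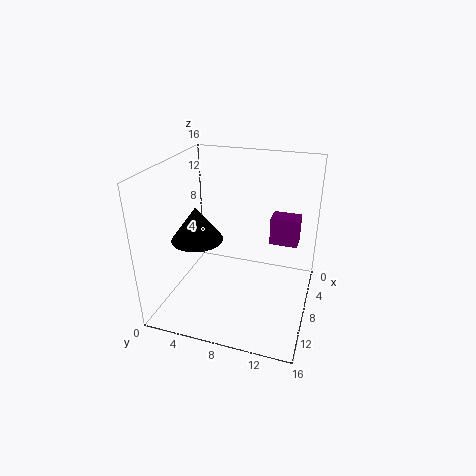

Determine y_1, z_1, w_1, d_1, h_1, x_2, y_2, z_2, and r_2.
y_1 = 10.5; z_1 = 5; w_1 = 2.5; d_1 = 3.5; h_1 = 3.5; x_2 = 8; y_2 = 3; z_2 = 7; r_2 = 3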